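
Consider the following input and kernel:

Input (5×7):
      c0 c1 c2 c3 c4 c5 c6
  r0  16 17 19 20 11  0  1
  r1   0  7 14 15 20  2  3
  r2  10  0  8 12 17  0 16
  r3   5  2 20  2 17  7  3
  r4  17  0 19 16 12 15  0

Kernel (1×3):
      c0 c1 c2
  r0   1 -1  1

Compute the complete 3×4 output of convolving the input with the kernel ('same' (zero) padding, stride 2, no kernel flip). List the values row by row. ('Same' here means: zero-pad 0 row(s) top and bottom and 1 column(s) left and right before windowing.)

Output[0,0]: The receptive field on the zero-padded input at this output position is [0 16 17]. Elementwise product with the kernel and sum: 0·1 + 16·-1 + 17·1.
Output[0,1]: The receptive field on the zero-padded input at this output position is [17 19 20]. Elementwise product with the kernel and sum: 17·1 + 19·-1 + 20·1.

1 18 9 -1
-10 4 -5 -16
-17 -3 19 15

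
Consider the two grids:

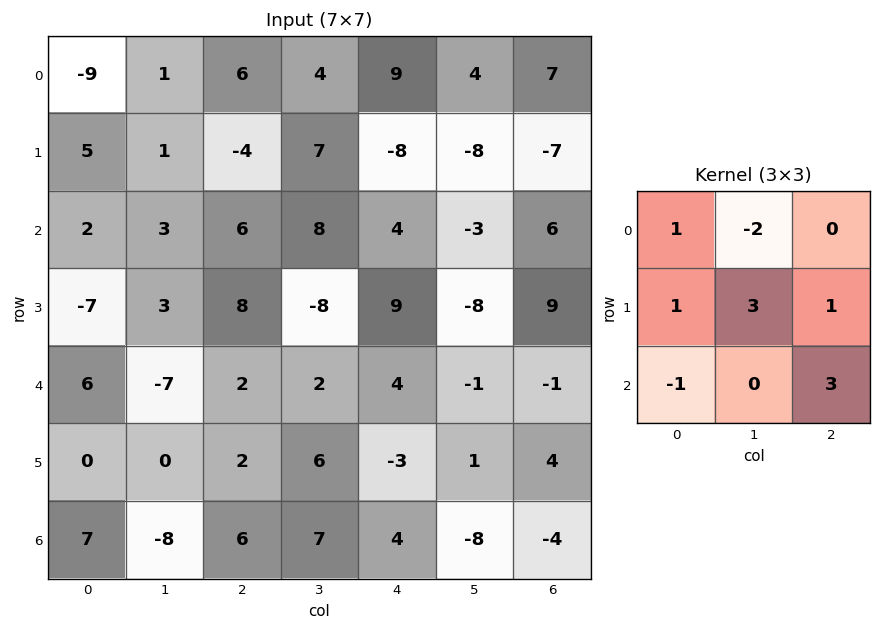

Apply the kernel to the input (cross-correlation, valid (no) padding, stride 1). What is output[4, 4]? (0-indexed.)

The receptive field on the input at this output position is [4 -1 -1 / -3 1 4 / 4 -8 -4]. Elementwise product with the kernel and sum: 4·1 + -1·-2 + -3·1 + 1·3 + 4·1 + 4·-1 + -4·3.

-6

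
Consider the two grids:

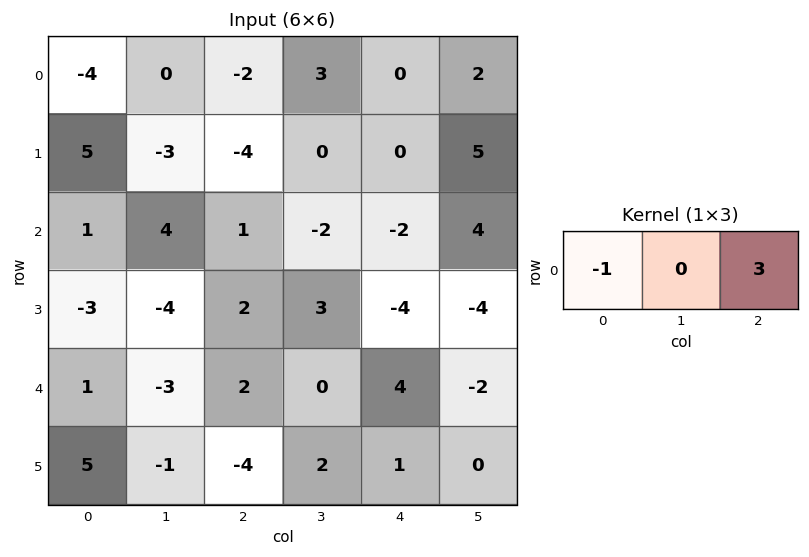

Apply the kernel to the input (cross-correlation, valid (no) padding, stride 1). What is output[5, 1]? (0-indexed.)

7

The receptive field on the input at this output position is [-1 -4 2]. Elementwise product with the kernel and sum: -1·-1 + 2·3.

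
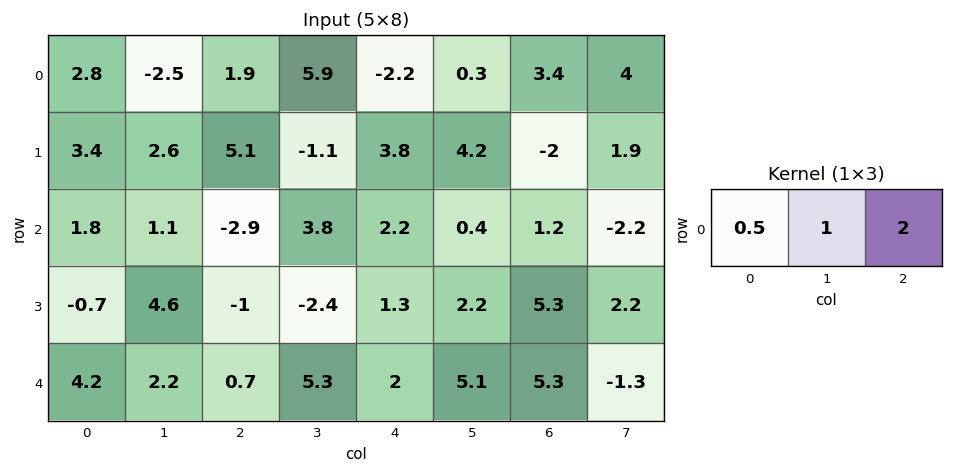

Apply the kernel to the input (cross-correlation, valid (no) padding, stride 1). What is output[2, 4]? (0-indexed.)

The receptive field on the input at this output position is [2.2 0.4 1.2]. Elementwise product with the kernel and sum: 2.2·0.5 + 0.4·1 + 1.2·2.

3.9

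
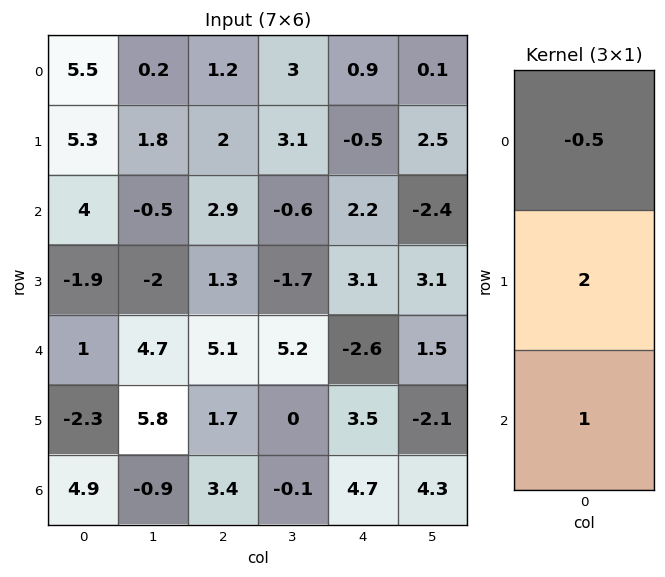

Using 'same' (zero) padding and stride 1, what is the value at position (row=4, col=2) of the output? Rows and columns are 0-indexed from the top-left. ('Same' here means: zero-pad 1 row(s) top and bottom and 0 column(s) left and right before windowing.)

11.25

The receptive field on the zero-padded input at this output position is [1.3 / 5.1 / 1.7]. Elementwise product with the kernel and sum: 1.3·-0.5 + 5.1·2 + 1.7·1.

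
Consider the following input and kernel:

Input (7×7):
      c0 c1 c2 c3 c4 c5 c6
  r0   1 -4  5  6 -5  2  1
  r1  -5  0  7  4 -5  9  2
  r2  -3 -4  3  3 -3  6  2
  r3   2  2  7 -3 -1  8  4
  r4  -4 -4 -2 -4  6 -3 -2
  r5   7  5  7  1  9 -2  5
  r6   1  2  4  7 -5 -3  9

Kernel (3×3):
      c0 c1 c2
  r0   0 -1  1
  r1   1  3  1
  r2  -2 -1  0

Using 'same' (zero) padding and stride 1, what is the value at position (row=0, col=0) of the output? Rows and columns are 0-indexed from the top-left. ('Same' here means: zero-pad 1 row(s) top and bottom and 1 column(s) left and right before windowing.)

4

The receptive field on the zero-padded input at this output position is [0 0 0 / 0 1 -4 / 0 -5 0]. Elementwise product with the kernel and sum: 0·-1 + 0·1 + 0·1 + 1·3 + -4·1 + 0·-2 + -5·-1.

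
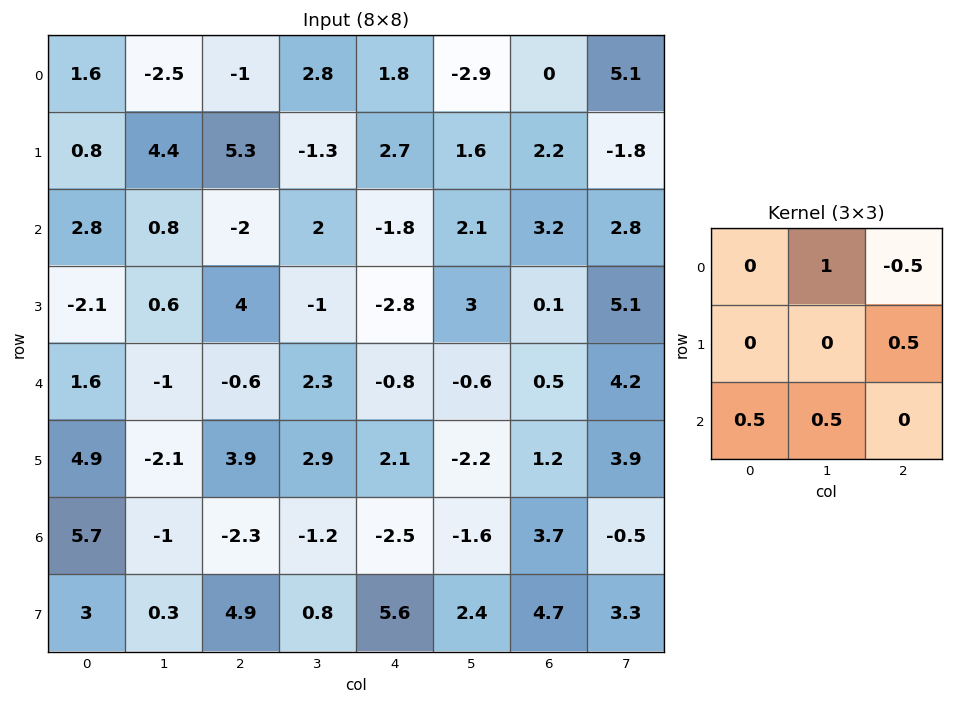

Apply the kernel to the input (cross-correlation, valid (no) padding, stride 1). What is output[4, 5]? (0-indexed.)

The receptive field on the input at this output position is [-0.6 0.5 4.2 / -2.2 1.2 3.9 / -1.6 3.7 -0.5]. Elementwise product with the kernel and sum: 0.5·1 + 4.2·-0.5 + 3.9·0.5 + -1.6·0.5 + 3.7·0.5.

1.4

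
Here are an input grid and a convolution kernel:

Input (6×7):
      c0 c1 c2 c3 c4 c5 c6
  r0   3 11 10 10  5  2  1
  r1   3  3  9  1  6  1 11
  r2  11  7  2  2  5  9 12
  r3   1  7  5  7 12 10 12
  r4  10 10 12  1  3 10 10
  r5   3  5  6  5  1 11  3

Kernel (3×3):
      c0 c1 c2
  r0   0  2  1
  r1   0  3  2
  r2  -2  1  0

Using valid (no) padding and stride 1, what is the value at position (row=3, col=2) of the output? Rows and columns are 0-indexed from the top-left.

28

The receptive field on the input at this output position is [5 7 12 / 12 1 3 / 6 5 1]. Elementwise product with the kernel and sum: 7·2 + 12·1 + 1·3 + 3·2 + 6·-2 + 5·1.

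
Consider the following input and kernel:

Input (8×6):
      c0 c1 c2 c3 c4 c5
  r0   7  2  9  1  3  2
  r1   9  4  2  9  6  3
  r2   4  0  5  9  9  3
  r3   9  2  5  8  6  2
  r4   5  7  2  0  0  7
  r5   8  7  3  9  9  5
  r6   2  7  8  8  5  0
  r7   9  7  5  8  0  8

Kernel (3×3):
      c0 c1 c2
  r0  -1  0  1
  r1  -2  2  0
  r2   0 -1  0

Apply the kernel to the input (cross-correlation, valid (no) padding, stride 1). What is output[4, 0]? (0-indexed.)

The receptive field on the input at this output position is [5 7 2 / 8 7 3 / 2 7 8]. Elementwise product with the kernel and sum: 5·-1 + 2·1 + 8·-2 + 7·2 + 7·-1.

-12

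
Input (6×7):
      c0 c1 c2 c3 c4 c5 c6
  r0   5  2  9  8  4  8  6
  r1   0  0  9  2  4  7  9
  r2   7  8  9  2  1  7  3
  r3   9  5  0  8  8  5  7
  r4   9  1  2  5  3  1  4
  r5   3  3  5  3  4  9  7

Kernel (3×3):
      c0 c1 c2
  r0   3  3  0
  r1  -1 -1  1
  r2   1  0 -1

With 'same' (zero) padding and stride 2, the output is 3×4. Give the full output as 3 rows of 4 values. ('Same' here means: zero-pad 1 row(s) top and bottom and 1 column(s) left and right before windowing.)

-3 -5 -9 -7
-4 9 25 43
16 17 35 40

Output[0,0]: The receptive field on the zero-padded input at this output position is [0 0 0 / 0 5 2 / 0 0 0]. Elementwise product with the kernel and sum: 0·3 + 0·3 + 0·-1 + 5·-1 + 2·1 + 0·1 + 0·-1.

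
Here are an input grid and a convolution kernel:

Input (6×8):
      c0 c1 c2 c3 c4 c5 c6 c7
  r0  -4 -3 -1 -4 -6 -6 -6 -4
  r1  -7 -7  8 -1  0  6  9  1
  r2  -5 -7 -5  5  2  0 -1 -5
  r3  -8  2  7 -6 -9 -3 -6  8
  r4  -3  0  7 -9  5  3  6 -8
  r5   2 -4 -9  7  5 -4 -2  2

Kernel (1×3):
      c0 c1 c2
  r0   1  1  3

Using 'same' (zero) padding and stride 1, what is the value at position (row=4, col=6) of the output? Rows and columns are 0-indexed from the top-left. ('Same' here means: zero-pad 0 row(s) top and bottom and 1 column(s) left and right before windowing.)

-15

The receptive field on the zero-padded input at this output position is [3 6 -8]. Elementwise product with the kernel and sum: 3·1 + 6·1 + -8·3.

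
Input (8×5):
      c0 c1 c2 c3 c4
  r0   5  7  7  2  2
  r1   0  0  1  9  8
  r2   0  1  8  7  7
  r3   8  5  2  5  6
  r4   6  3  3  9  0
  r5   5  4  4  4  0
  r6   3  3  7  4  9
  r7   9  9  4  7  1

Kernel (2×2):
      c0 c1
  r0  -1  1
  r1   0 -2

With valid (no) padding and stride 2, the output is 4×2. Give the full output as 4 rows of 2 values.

Output[0,0]: The receptive field on the input at this output position is [5 7 / 0 0]. Elementwise product with the kernel and sum: 5·-1 + 7·1 + 0·-2.
Output[0,1]: The receptive field on the input at this output position is [7 2 / 1 9]. Elementwise product with the kernel and sum: 7·-1 + 2·1 + 9·-2.

2 -23
-9 -11
-11 -2
-18 -17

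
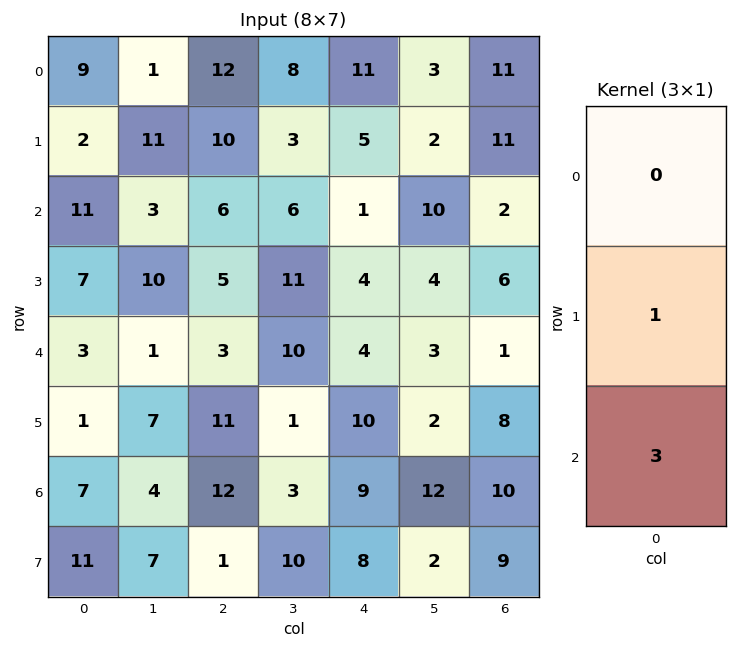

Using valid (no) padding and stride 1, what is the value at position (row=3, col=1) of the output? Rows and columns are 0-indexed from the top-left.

22

The receptive field on the input at this output position is [10 / 1 / 7]. Elementwise product with the kernel and sum: 1·1 + 7·3.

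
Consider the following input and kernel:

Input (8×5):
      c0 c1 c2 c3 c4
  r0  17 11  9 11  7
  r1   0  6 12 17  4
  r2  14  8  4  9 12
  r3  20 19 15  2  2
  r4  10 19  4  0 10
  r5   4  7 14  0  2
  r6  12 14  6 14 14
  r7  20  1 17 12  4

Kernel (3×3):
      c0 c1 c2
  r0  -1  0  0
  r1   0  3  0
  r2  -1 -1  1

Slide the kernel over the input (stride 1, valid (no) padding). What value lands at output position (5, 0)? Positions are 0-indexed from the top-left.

The receptive field on the input at this output position is [4 7 14 / 12 14 6 / 20 1 17]. Elementwise product with the kernel and sum: 4·-1 + 14·3 + 20·-1 + 1·-1 + 17·1.

34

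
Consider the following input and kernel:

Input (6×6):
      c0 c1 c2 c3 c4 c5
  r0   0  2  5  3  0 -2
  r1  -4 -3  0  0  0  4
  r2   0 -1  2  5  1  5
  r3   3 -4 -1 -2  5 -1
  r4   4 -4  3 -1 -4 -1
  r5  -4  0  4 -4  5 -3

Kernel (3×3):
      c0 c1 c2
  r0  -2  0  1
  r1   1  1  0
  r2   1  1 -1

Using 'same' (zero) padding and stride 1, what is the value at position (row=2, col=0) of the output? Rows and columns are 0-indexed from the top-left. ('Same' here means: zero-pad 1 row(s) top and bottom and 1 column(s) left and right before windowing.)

4

The receptive field on the zero-padded input at this output position is [0 -4 -3 / 0 0 -1 / 0 3 -4]. Elementwise product with the kernel and sum: 0·-2 + -3·1 + 0·1 + 0·1 + 0·1 + 3·1 + -4·-1.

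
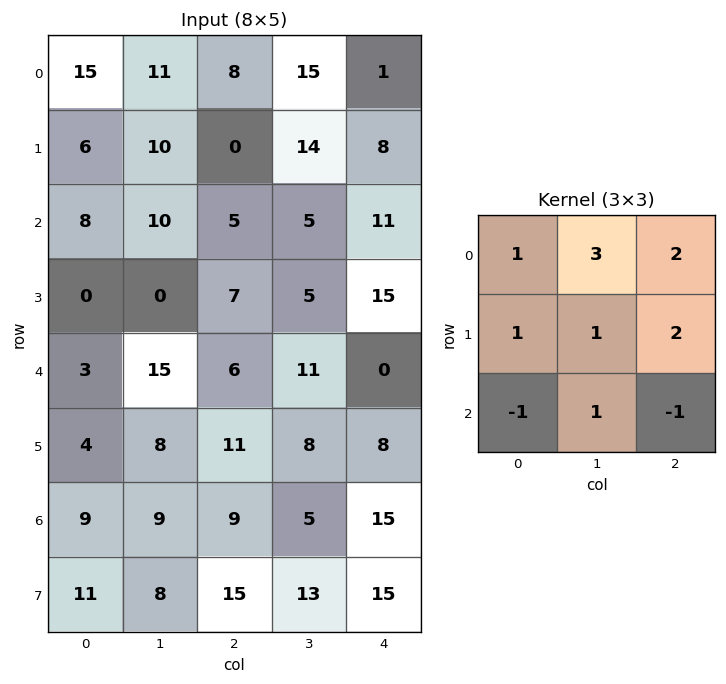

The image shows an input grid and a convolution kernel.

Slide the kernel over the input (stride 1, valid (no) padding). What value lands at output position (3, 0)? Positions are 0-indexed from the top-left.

The receptive field on the input at this output position is [0 0 7 / 3 15 6 / 4 8 11]. Elementwise product with the kernel and sum: 0·1 + 0·3 + 7·2 + 3·1 + 15·1 + 6·2 + 4·-1 + 8·1 + 11·-1.

37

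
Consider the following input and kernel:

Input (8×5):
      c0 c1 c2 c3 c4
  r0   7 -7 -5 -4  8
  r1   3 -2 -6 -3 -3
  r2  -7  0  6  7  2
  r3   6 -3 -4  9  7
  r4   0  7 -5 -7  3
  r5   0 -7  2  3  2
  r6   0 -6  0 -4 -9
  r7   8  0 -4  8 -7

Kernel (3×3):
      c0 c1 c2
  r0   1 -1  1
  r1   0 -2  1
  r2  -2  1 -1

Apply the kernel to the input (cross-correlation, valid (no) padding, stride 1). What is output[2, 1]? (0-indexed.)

The receptive field on the input at this output position is [0 6 7 / -3 -4 9 / 7 -5 -7]. Elementwise product with the kernel and sum: 0·1 + 6·-1 + 7·1 + -4·-2 + 9·1 + 7·-2 + -5·1 + -7·-1.

6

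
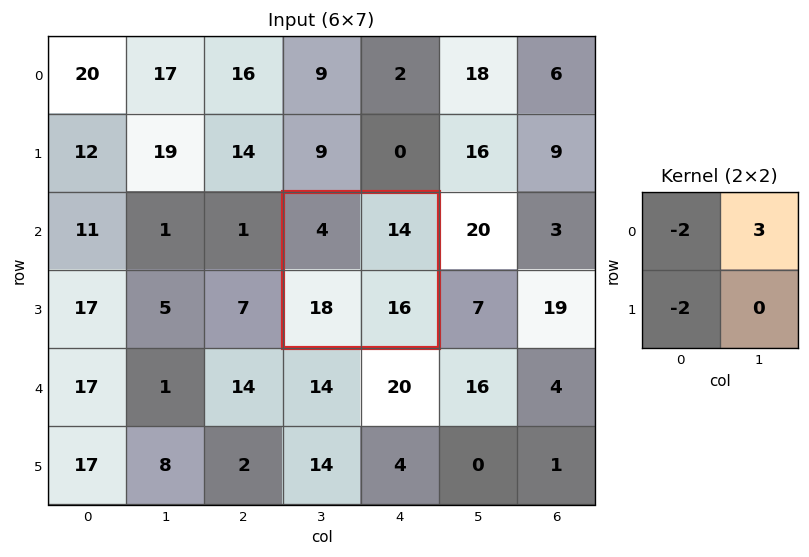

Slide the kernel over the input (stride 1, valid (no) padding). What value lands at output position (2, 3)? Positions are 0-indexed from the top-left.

The receptive field on the input at this output position is [4 14 / 18 16]. Elementwise product with the kernel and sum: 4·-2 + 14·3 + 18·-2.

-2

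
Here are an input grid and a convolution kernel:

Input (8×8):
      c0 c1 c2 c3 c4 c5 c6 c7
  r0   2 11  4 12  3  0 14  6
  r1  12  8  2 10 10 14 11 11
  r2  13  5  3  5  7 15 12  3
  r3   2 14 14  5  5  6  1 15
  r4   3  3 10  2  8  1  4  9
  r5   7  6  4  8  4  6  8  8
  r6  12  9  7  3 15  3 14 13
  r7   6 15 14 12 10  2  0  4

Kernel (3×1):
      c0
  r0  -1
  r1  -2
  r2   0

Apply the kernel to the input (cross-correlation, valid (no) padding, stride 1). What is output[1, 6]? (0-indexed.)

The receptive field on the input at this output position is [11 / 12 / 1]. Elementwise product with the kernel and sum: 11·-1 + 12·-2.

-35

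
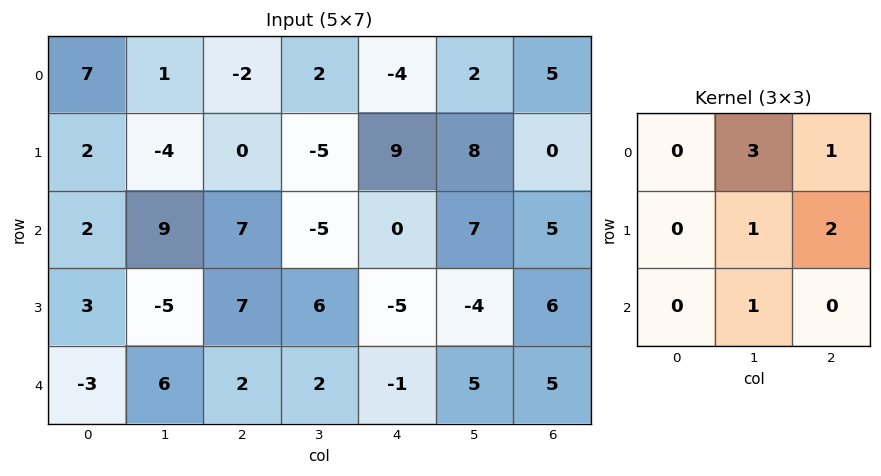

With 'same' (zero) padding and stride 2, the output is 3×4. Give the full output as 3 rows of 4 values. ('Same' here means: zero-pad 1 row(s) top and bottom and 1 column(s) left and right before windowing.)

Output[0,0]: The receptive field on the zero-padded input at this output position is [0 0 0 / 0 7 1 / 0 2 -4]. Elementwise product with the kernel and sum: 0·3 + 0·1 + 7·1 + 1·2 + 2·1.
Output[0,1]: The receptive field on the zero-padded input at this output position is [0 0 0 / 1 -2 2 / -4 0 -5]. Elementwise product with the kernel and sum: 0·3 + 0·1 + -2·1 + 2·2 + 0·1.

11 2 9 5
25 -1 44 11
13 33 -10 23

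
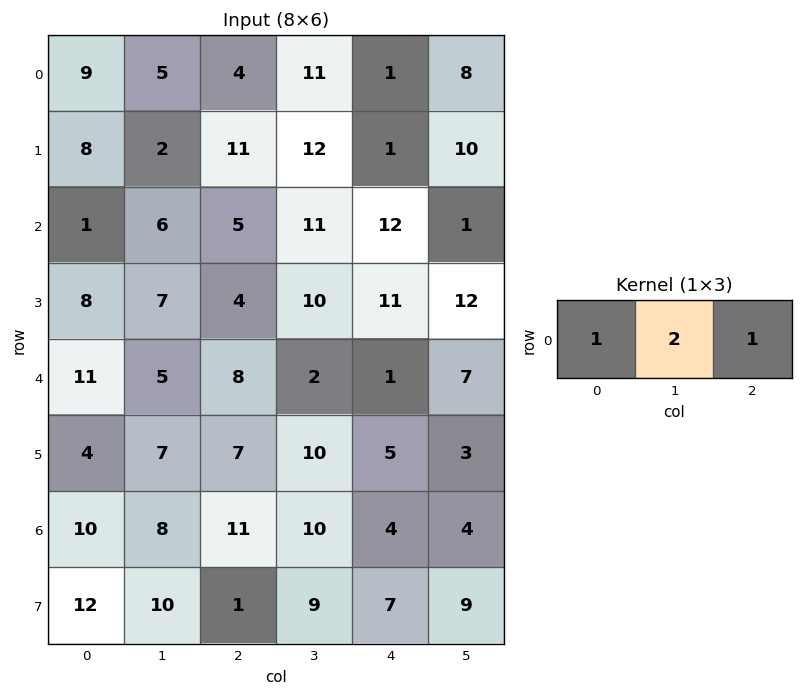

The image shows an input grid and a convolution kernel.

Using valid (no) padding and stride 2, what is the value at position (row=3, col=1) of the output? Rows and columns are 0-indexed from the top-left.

The receptive field on the input at this output position is [11 10 4]. Elementwise product with the kernel and sum: 11·1 + 10·2 + 4·1.

35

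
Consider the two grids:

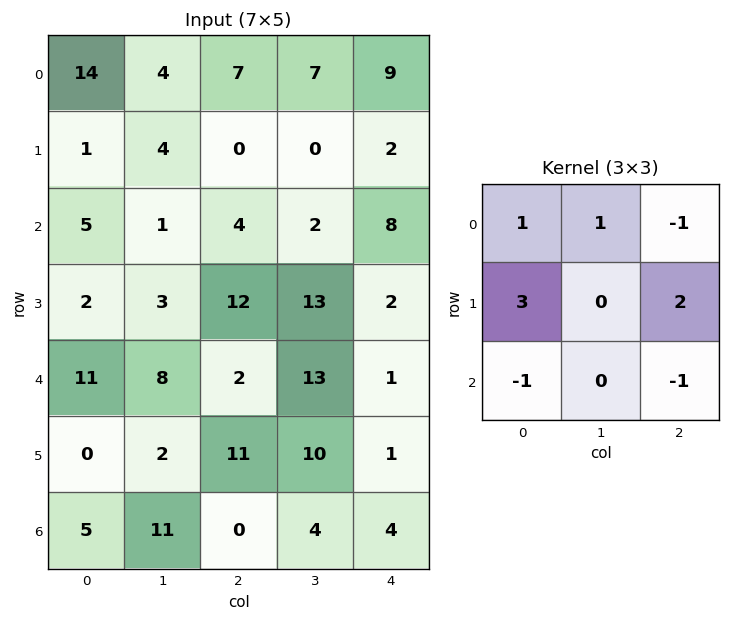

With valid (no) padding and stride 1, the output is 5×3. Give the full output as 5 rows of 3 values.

Output[0,0]: The receptive field on the input at this output position is [14 4 7 / 1 4 0 / 5 1 4]. Elementwise product with the kernel and sum: 14·1 + 4·1 + 7·-1 + 1·3 + 0·2 + 5·-1 + 4·-1.

5 13 -3
14 -5 12
19 17 35
19 40 19
34 8 45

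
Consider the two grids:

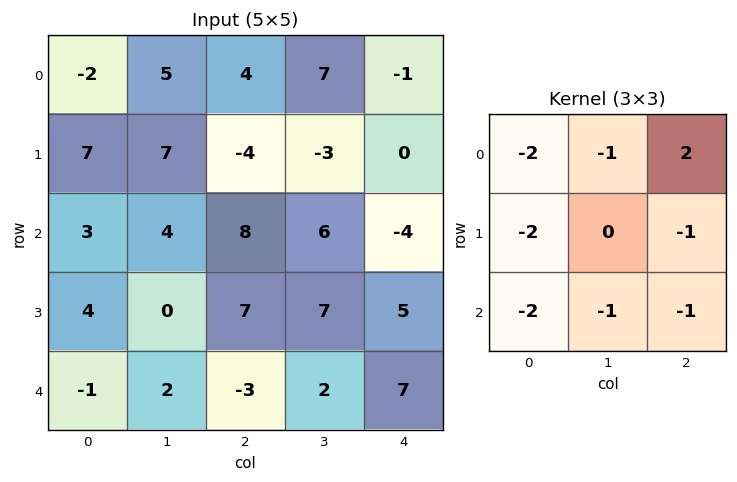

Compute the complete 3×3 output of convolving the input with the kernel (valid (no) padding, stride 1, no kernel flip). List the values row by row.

-21 -33 -27
-58 -44 -27
-6 -14 -52

Output[0,0]: The receptive field on the input at this output position is [-2 5 4 / 7 7 -4 / 3 4 8]. Elementwise product with the kernel and sum: -2·-2 + 5·-1 + 4·2 + 7·-2 + -4·-1 + 3·-2 + 4·-1 + 8·-1.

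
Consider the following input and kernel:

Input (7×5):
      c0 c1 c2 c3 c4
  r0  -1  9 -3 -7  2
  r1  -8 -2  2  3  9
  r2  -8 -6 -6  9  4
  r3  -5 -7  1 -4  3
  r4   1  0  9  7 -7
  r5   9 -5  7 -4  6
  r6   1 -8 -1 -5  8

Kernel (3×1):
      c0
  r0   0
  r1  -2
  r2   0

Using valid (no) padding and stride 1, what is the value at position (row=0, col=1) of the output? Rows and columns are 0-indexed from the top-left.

The receptive field on the input at this output position is [9 / -2 / -6]. Elementwise product with the kernel and sum: -2·-2.

4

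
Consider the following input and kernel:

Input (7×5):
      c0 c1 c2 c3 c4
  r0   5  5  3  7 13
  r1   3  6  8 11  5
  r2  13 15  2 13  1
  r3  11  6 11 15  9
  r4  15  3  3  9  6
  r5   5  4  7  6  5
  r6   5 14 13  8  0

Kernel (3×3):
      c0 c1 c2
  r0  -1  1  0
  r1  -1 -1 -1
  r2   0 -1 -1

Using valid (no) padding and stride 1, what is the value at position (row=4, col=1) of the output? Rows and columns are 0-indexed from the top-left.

The receptive field on the input at this output position is [3 3 9 / 4 7 6 / 14 13 8]. Elementwise product with the kernel and sum: 3·-1 + 3·1 + 4·-1 + 7·-1 + 6·-1 + 13·-1 + 8·-1.

-38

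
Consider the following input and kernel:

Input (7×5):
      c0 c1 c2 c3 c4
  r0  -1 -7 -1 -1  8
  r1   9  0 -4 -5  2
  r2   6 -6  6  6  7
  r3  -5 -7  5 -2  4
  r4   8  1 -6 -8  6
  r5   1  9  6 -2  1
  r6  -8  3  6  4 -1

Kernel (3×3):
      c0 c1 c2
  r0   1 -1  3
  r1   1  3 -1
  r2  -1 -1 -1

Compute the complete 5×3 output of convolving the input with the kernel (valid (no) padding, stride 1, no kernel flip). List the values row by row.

10 -22 -16
-14 -1 17
-4 29 24
18 -40 -22
10 -1 10

Output[0,0]: The receptive field on the input at this output position is [-1 -7 -1 / 9 0 -4 / 6 -6 6]. Elementwise product with the kernel and sum: -1·1 + -7·-1 + -1·3 + 9·1 + 0·3 + -4·-1 + 6·-1 + -6·-1 + 6·-1.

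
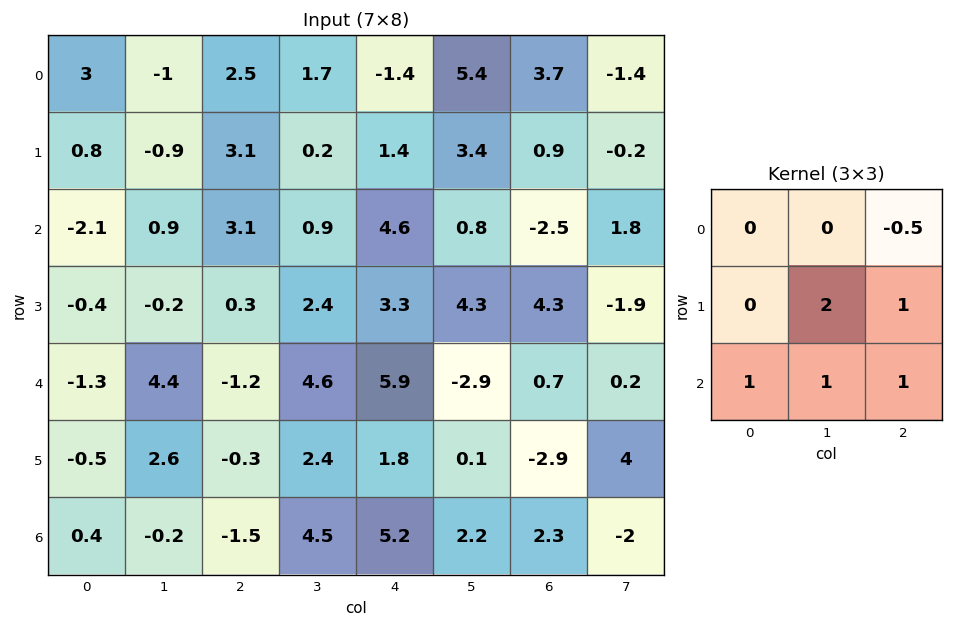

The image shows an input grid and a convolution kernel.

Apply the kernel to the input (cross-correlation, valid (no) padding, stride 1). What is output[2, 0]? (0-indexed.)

0.25

The receptive field on the input at this output position is [-2.1 0.9 3.1 / -0.4 -0.2 0.3 / -1.3 4.4 -1.2]. Elementwise product with the kernel and sum: 3.1·-0.5 + -0.2·2 + 0.3·1 + -1.3·1 + 4.4·1 + -1.2·1.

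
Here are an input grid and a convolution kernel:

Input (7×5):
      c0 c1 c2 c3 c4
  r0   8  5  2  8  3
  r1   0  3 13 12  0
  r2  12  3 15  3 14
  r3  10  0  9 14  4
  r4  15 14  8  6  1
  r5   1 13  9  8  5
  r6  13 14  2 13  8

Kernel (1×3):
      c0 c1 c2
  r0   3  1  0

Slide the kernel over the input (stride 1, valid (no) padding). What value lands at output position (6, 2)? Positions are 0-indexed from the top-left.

19

The receptive field on the input at this output position is [2 13 8]. Elementwise product with the kernel and sum: 2·3 + 13·1.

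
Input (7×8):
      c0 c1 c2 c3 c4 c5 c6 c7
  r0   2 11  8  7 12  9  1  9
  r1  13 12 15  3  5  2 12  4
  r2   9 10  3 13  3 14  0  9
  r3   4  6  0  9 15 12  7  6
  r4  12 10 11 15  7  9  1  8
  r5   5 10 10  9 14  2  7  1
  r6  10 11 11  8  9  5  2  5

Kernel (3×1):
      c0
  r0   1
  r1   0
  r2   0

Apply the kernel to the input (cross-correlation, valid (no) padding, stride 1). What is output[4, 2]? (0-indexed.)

The receptive field on the input at this output position is [11 / 10 / 11]. Elementwise product with the kernel and sum: 11·1.

11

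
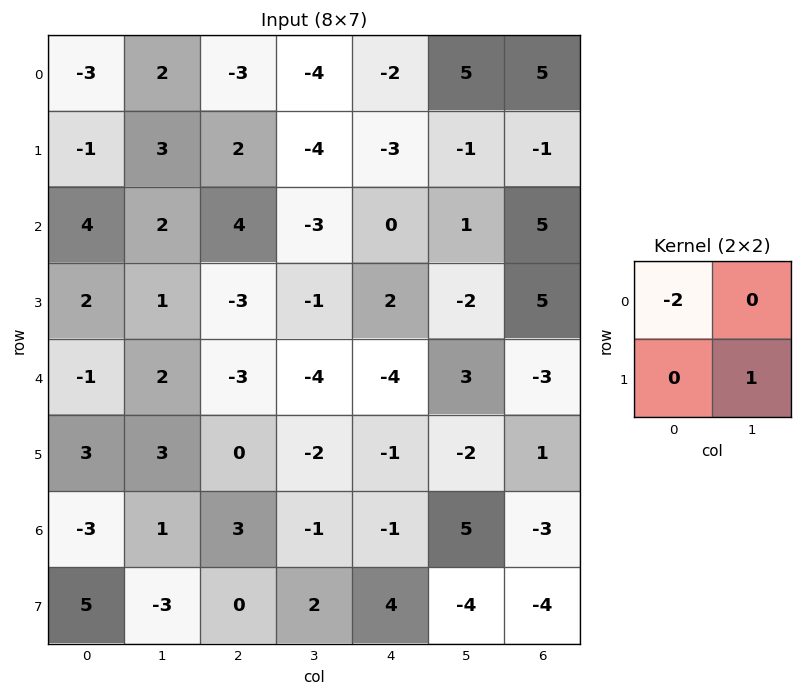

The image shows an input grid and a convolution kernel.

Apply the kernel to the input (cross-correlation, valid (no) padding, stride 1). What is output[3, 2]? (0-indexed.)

2

The receptive field on the input at this output position is [-3 -1 / -3 -4]. Elementwise product with the kernel and sum: -3·-2 + -4·1.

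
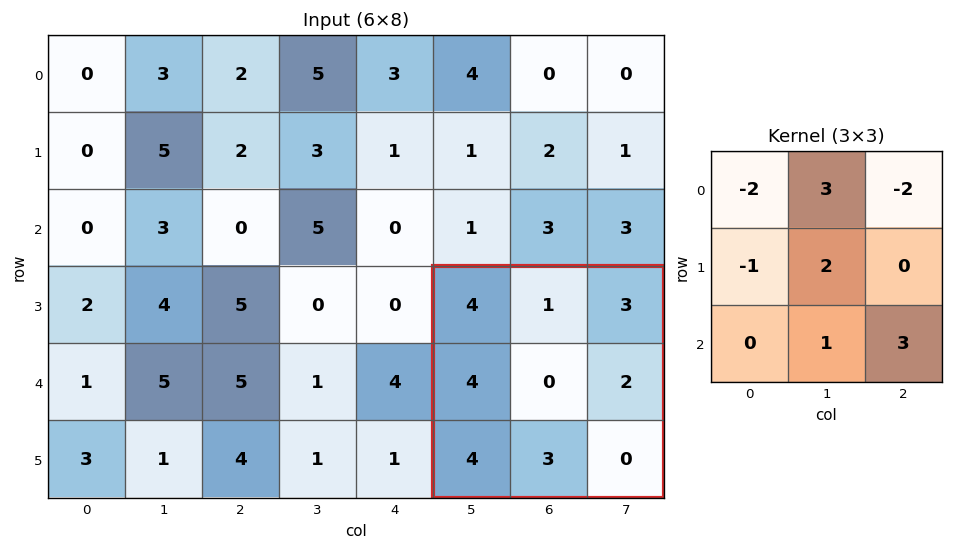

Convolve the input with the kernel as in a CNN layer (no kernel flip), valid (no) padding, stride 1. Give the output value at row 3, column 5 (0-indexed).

The receptive field on the input at this output position is [4 1 3 / 4 0 2 / 4 3 0]. Elementwise product with the kernel and sum: 4·-2 + 1·3 + 3·-2 + 4·-1 + 0·2 + 3·1 + 0·3.

-12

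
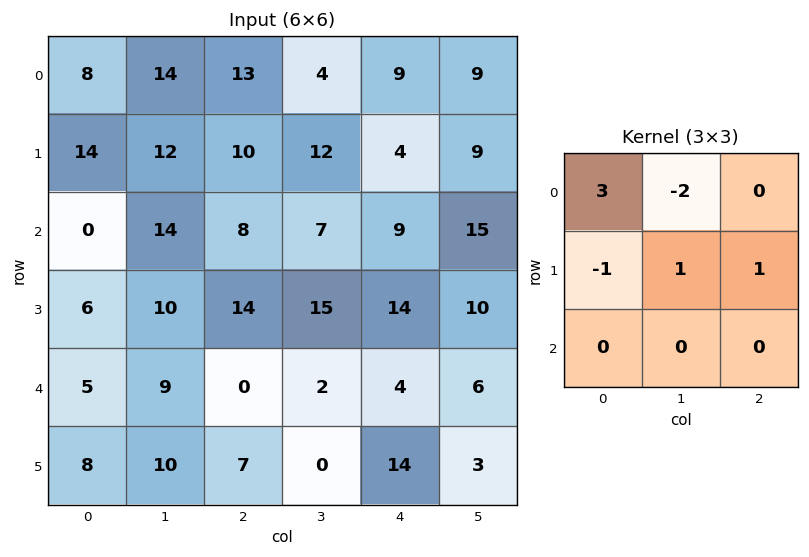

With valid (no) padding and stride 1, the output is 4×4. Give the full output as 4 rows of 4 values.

Output[0,0]: The receptive field on the input at this output position is [8 14 13 / 14 12 10 / 0 14 8]. Elementwise product with the kernel and sum: 8·3 + 14·-2 + 14·-1 + 12·1 + 10·1.
Output[0,1]: The receptive field on the input at this output position is [14 13 4 / 12 10 12 / 14 8 7]. Elementwise product with the kernel and sum: 14·3 + 13·-2 + 12·-1 + 10·1 + 12·1.

4 26 37 -5
40 17 14 45
-10 45 25 12
2 -5 18 25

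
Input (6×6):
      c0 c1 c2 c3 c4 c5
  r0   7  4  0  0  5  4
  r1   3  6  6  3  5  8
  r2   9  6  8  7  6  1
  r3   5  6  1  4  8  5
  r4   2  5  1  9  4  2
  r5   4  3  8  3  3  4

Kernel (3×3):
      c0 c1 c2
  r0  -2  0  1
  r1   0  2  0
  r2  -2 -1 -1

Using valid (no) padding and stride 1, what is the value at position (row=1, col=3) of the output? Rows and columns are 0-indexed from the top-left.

-7

The receptive field on the input at this output position is [3 5 8 / 7 6 1 / 4 8 5]. Elementwise product with the kernel and sum: 3·-2 + 8·1 + 6·2 + 4·-2 + 8·-1 + 5·-1.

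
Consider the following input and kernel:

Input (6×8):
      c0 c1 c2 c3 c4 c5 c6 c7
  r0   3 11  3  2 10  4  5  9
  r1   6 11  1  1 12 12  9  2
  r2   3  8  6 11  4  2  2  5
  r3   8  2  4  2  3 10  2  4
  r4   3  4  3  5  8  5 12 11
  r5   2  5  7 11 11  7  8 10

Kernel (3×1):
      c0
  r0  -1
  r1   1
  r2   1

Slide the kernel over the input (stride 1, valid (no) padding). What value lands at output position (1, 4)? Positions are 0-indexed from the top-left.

-5

The receptive field on the input at this output position is [12 / 4 / 3]. Elementwise product with the kernel and sum: 12·-1 + 4·1 + 3·1.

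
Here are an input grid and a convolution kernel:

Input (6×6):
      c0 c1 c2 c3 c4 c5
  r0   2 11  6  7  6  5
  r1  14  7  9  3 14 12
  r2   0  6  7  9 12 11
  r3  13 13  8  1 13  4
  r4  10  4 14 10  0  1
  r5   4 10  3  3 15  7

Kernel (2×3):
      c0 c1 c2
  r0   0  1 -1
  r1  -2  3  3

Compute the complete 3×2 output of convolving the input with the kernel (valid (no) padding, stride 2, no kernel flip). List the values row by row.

Output[0,0]: The receptive field on the input at this output position is [2 11 6 / 14 7 9]. Elementwise product with the kernel and sum: 11·1 + 6·-1 + 14·-2 + 7·3 + 9·3.
Output[0,1]: The receptive field on the input at this output position is [6 7 6 / 9 3 14]. Elementwise product with the kernel and sum: 7·1 + 6·-1 + 9·-2 + 3·3 + 14·3.

25 34
36 23
21 58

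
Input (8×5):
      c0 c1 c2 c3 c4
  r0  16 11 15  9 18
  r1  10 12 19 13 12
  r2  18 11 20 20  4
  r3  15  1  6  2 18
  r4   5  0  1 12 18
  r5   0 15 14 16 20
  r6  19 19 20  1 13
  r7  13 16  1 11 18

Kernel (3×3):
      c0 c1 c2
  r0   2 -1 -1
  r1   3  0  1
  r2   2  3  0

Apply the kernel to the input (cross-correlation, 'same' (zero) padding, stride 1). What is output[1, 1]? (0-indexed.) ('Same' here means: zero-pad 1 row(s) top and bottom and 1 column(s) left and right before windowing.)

124

The receptive field on the zero-padded input at this output position is [16 11 15 / 10 12 19 / 18 11 20]. Elementwise product with the kernel and sum: 16·2 + 11·-1 + 15·-1 + 10·3 + 19·1 + 18·2 + 11·3.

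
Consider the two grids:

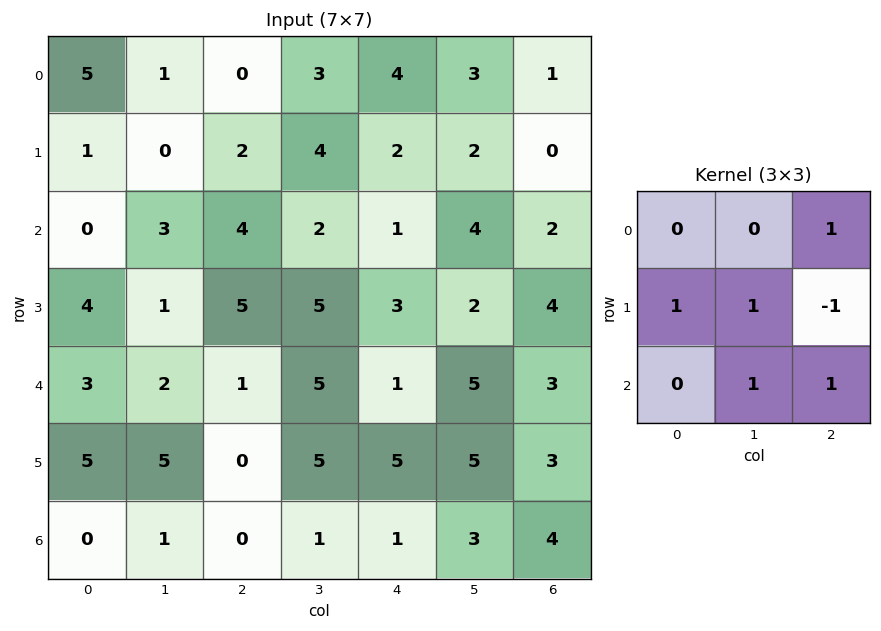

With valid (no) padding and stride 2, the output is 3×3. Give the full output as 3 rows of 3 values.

Output[0,0]: The receptive field on the input at this output position is [5 1 0 / 1 0 2 / 0 3 4]. Elementwise product with the kernel and sum: 0·1 + 1·1 + 0·1 + 2·-1 + 3·1 + 4·1.

6 11 11
7 14 11
12 3 17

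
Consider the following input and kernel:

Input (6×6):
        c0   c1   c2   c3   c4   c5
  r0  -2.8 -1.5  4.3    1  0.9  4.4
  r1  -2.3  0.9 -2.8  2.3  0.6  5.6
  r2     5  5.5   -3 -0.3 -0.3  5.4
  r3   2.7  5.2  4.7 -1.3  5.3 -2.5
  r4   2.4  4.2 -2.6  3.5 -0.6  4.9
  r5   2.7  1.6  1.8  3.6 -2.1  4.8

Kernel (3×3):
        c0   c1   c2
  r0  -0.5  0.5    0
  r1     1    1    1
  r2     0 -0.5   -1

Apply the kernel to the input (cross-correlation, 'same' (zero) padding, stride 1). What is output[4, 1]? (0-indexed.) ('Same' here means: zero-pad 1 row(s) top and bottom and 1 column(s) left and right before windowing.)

The receptive field on the zero-padded input at this output position is [2.7 5.2 4.7 / 2.4 4.2 -2.6 / 2.7 1.6 1.8]. Elementwise product with the kernel and sum: 2.7·-0.5 + 5.2·0.5 + 2.4·1 + 4.2·1 + -2.6·1 + 1.6·-0.5 + 1.8·-1.

2.65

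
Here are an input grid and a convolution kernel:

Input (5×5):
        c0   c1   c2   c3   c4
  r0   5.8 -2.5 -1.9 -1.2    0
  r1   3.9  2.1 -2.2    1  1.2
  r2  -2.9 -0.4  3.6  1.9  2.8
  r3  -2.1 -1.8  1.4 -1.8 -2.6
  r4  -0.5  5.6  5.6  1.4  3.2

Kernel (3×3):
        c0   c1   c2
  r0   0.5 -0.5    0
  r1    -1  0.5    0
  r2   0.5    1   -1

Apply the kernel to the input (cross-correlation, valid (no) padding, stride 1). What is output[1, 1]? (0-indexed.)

The receptive field on the input at this output position is [2.1 -2.2 1 / -0.4 3.6 1.9 / -1.8 1.4 -1.8]. Elementwise product with the kernel and sum: 2.1·0.5 + -2.2·-0.5 + -0.4·-1 + 3.6·0.5 + -1.8·0.5 + 1.4·1 + -1.8·-1.

6.65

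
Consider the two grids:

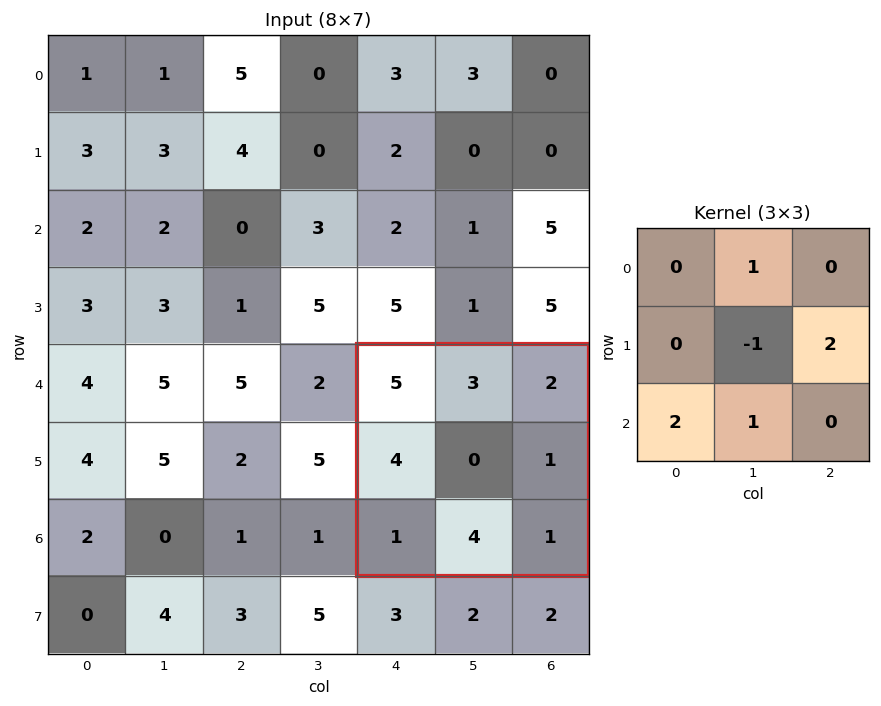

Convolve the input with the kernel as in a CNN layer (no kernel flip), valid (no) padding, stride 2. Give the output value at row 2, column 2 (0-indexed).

The receptive field on the input at this output position is [5 3 2 / 4 0 1 / 1 4 1]. Elementwise product with the kernel and sum: 3·1 + 0·-1 + 1·2 + 1·2 + 4·1.

11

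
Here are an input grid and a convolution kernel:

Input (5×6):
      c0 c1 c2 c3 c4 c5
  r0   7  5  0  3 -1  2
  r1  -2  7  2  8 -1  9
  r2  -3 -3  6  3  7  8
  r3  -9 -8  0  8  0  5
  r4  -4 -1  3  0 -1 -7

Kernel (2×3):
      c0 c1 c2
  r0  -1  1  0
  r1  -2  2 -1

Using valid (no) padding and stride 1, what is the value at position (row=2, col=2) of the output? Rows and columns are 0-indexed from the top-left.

13

The receptive field on the input at this output position is [6 3 7 / 0 8 0]. Elementwise product with the kernel and sum: 6·-1 + 3·1 + 0·-2 + 8·2 + 0·-1.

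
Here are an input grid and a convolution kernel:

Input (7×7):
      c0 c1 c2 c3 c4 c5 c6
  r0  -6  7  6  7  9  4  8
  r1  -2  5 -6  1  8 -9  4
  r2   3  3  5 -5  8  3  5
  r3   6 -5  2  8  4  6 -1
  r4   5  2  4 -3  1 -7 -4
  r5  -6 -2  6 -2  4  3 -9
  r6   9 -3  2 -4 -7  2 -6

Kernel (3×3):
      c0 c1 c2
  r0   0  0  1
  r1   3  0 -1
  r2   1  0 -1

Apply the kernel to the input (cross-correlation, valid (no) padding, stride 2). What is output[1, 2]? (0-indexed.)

The receptive field on the input at this output position is [8 3 5 / 4 6 -1 / 1 -7 -4]. Elementwise product with the kernel and sum: 5·1 + 4·3 + -1·-1 + 1·1 + -4·-1.

23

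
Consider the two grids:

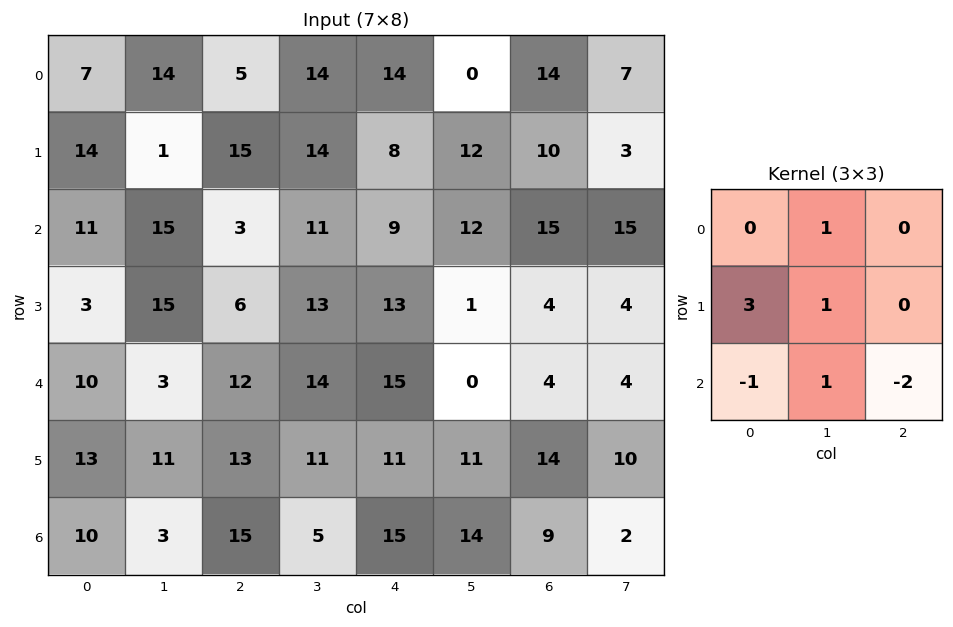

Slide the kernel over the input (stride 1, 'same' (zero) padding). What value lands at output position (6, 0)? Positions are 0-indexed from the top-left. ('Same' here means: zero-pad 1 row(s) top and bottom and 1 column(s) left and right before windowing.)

The receptive field on the zero-padded input at this output position is [0 13 11 / 0 10 3 / 0 0 0]. Elementwise product with the kernel and sum: 13·1 + 0·3 + 10·1 + 0·-1 + 0·1 + 0·-2.

23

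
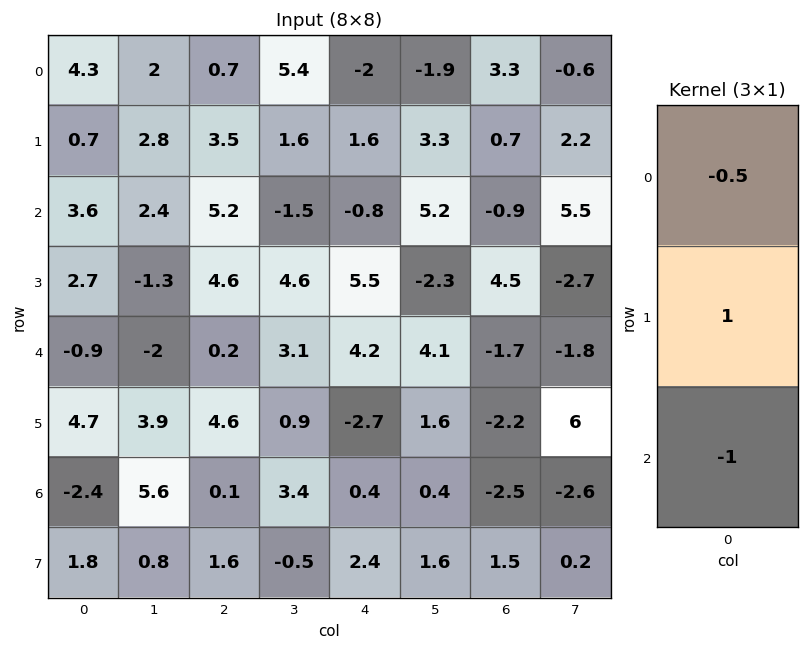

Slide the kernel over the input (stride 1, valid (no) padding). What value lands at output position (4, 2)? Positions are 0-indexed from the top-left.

4.4

The receptive field on the input at this output position is [0.2 / 4.6 / 0.1]. Elementwise product with the kernel and sum: 0.2·-0.5 + 4.6·1 + 0.1·-1.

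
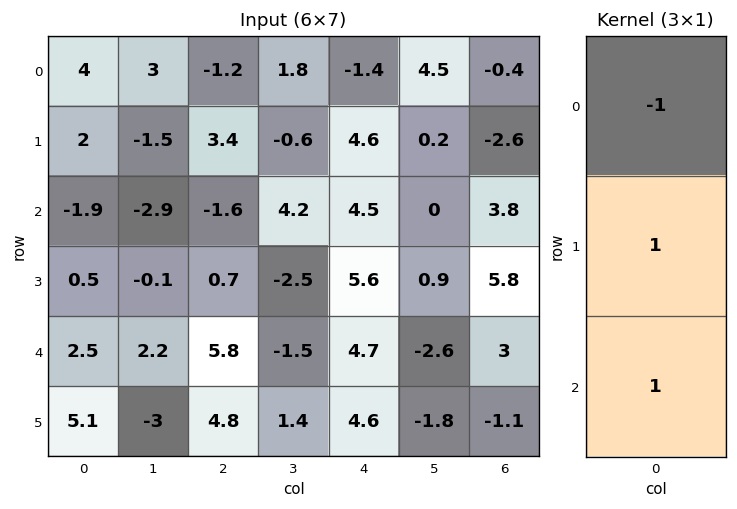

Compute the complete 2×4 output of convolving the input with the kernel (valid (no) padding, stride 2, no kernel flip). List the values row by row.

Output[0,0]: The receptive field on the input at this output position is [4 / 2 / -1.9]. Elementwise product with the kernel and sum: 4·-1 + 2·1 + -1.9·1.
Output[0,1]: The receptive field on the input at this output position is [-1.2 / 3.4 / -1.6]. Elementwise product with the kernel and sum: -1.2·-1 + 3.4·1 + -1.6·1.

-3.9 3 10.5 1.6
4.9 8.1 5.8 5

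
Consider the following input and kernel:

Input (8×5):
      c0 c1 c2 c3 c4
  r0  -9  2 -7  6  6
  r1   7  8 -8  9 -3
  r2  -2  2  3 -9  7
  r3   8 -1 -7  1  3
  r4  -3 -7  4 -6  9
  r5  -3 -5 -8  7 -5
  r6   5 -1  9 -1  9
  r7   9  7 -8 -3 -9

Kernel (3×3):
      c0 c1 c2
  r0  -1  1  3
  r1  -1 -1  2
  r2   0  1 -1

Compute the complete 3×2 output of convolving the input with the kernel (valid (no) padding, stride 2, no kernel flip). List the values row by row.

Output[0,0]: The receptive field on the input at this output position is [-9 2 -7 / 7 8 -8 / -2 2 3]. Elementwise product with the kernel and sum: -9·-1 + 2·1 + -7·3 + 7·-1 + 8·-1 + -8·2 + 2·1 + 3·-1.
Output[0,1]: The receptive field on the input at this output position is [-7 6 6 / -8 9 -3 / 3 -9 7]. Elementwise product with the kernel and sum: -7·-1 + 6·1 + 6·3 + -8·-1 + 9·-1 + -3·2 + -9·1 + 7·-1.

-42 8
-19 6
-10 -2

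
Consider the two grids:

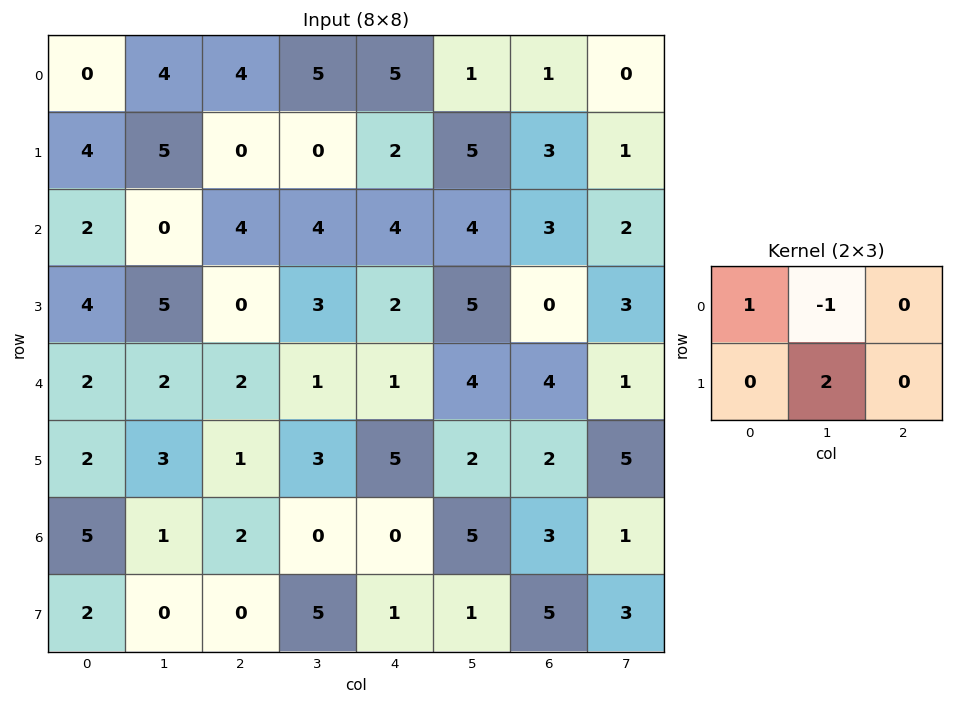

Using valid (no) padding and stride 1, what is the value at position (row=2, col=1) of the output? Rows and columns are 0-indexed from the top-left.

-4

The receptive field on the input at this output position is [0 4 4 / 5 0 3]. Elementwise product with the kernel and sum: 0·1 + 4·-1 + 0·2.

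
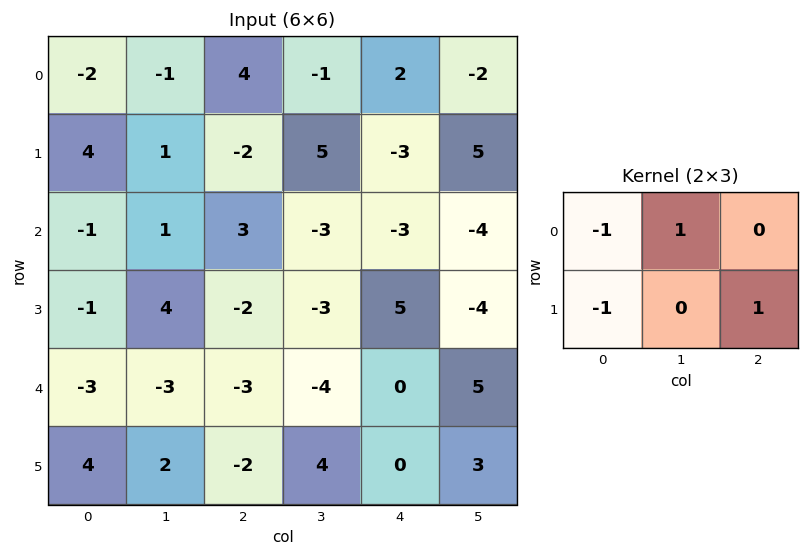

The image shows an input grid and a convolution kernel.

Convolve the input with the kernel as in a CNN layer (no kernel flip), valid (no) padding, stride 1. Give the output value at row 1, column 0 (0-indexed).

The receptive field on the input at this output position is [4 1 -2 / -1 1 3]. Elementwise product with the kernel and sum: 4·-1 + 1·1 + -1·-1 + 3·1.

1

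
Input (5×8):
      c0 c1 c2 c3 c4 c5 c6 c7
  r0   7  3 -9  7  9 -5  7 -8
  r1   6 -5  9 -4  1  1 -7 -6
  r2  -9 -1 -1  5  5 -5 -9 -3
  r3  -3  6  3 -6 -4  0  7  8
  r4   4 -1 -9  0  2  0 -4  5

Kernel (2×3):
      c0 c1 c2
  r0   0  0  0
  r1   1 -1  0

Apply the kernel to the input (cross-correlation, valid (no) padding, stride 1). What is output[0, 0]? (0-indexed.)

The receptive field on the input at this output position is [7 3 -9 / 6 -5 9]. Elementwise product with the kernel and sum: 6·1 + -5·-1.

11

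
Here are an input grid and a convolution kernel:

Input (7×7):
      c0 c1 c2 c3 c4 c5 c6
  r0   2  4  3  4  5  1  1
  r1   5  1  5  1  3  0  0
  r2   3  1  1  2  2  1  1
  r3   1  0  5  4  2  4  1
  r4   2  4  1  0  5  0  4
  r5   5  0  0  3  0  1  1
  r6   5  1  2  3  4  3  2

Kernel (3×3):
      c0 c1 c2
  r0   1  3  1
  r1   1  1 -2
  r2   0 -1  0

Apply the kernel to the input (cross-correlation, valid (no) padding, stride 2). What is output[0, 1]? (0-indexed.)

The receptive field on the input at this output position is [3 4 5 / 5 1 3 / 1 2 2]. Elementwise product with the kernel and sum: 3·1 + 4·3 + 5·1 + 5·1 + 1·1 + 3·-2 + 2·-1.

18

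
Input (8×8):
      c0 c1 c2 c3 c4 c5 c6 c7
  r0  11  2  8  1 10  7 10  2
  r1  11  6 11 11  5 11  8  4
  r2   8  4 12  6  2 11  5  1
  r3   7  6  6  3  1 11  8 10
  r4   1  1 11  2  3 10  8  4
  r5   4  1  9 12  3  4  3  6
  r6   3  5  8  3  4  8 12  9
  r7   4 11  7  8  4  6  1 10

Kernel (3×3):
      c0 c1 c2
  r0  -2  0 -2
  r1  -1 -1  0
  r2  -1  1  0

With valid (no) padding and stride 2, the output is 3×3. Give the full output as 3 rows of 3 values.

-59 -64 -47
-53 -46 -19
-27 -54 -25

Output[0,0]: The receptive field on the input at this output position is [11 2 8 / 11 6 11 / 8 4 12]. Elementwise product with the kernel and sum: 11·-2 + 8·-2 + 11·-1 + 6·-1 + 8·-1 + 4·1.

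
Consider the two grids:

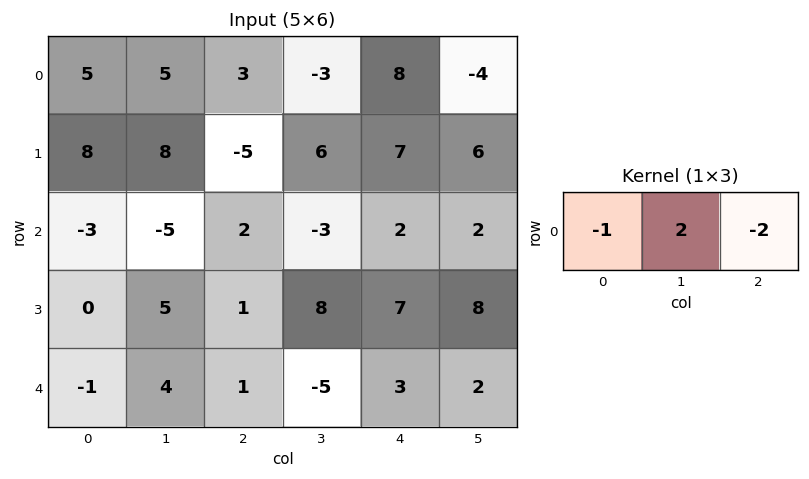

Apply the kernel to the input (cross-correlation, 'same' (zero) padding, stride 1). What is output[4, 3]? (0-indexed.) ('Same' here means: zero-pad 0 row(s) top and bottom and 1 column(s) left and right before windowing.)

The receptive field on the zero-padded input at this output position is [1 -5 3]. Elementwise product with the kernel and sum: 1·-1 + -5·2 + 3·-2.

-17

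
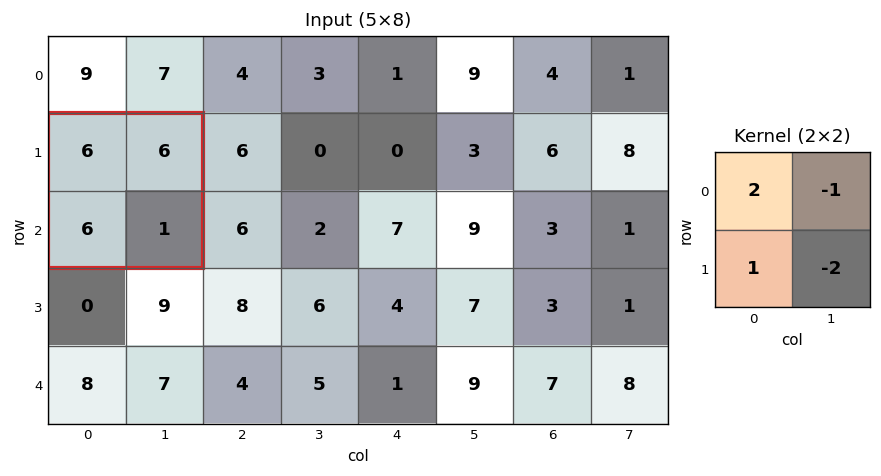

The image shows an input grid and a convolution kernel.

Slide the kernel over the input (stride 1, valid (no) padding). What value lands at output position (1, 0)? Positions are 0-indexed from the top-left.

The receptive field on the input at this output position is [6 6 / 6 1]. Elementwise product with the kernel and sum: 6·2 + 6·-1 + 6·1 + 1·-2.

10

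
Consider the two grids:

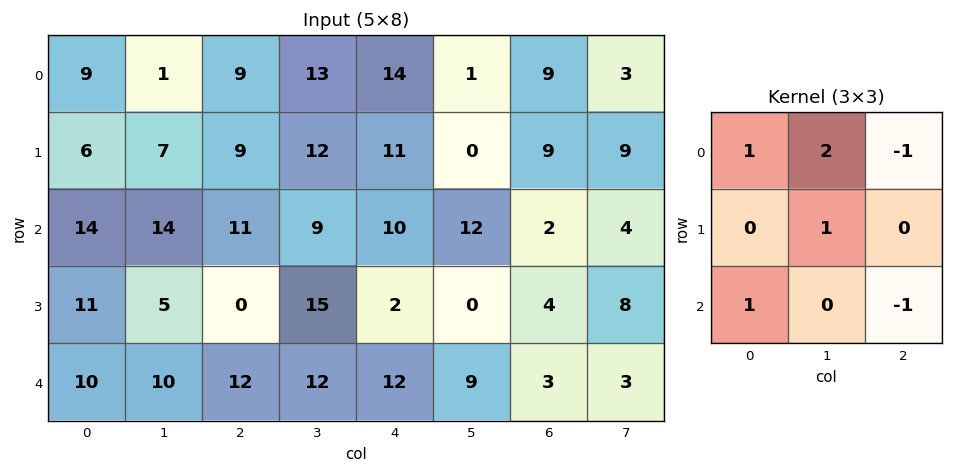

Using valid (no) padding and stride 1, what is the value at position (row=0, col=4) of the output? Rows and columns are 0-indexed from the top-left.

15

The receptive field on the input at this output position is [14 1 9 / 11 0 9 / 10 12 2]. Elementwise product with the kernel and sum: 14·1 + 1·2 + 9·-1 + 0·1 + 10·1 + 2·-1.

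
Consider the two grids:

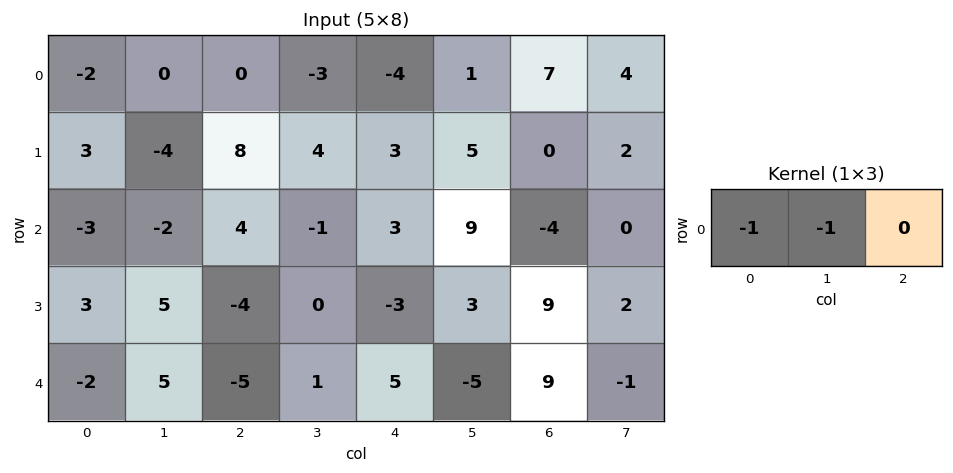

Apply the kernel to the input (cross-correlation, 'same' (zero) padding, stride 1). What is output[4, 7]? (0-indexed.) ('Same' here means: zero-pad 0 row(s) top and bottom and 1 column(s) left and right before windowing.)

-8

The receptive field on the zero-padded input at this output position is [9 -1 0]. Elementwise product with the kernel and sum: 9·-1 + -1·-1.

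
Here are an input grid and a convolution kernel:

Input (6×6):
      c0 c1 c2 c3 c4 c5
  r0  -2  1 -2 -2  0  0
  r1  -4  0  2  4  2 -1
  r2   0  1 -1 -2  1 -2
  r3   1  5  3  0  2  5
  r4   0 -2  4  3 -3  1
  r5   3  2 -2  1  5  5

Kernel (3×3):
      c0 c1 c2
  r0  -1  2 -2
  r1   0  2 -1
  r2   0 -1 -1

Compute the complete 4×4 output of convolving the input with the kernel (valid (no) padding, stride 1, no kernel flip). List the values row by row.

6 2 5 8
-5 -7 -5 -1
9 0 -7 9
-5 7 -4 -23

Output[0,0]: The receptive field on the input at this output position is [-2 1 -2 / -4 0 2 / 0 1 -1]. Elementwise product with the kernel and sum: -2·-1 + 1·2 + -2·-2 + 0·2 + 2·-1 + 1·-1 + -1·-1.
Output[0,1]: The receptive field on the input at this output position is [1 -2 -2 / 0 2 4 / 1 -1 -2]. Elementwise product with the kernel and sum: 1·-1 + -2·2 + -2·-2 + 2·2 + 4·-1 + -1·-1 + -2·-1.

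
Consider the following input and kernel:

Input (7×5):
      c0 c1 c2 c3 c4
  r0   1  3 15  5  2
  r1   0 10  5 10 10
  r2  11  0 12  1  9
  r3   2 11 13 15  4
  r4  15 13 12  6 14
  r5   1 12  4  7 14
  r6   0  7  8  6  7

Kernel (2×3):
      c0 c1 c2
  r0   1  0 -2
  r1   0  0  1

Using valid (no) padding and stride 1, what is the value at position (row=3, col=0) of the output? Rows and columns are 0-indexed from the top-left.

The receptive field on the input at this output position is [2 11 13 / 15 13 12]. Elementwise product with the kernel and sum: 2·1 + 13·-2 + 12·1.

-12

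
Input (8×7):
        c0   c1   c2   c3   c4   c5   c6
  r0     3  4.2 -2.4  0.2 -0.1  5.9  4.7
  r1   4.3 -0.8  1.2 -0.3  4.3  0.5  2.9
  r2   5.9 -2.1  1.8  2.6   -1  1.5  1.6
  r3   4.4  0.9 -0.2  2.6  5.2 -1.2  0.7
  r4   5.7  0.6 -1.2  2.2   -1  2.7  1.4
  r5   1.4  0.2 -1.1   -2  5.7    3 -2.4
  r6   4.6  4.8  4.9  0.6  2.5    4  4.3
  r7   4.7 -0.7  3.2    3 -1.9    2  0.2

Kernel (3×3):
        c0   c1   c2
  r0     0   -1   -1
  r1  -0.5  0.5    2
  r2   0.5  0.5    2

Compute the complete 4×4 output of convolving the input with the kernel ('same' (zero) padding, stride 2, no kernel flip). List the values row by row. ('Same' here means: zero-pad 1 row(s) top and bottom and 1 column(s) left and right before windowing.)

10.45 -3.3 14.65 1.1
-0.75 11.8 -2.1 -3.1
-0.15 -3.35 7.65 -1.05
11.25 11.6 4.8 3.65

Output[0,0]: The receptive field on the zero-padded input at this output position is [0 0 0 / 0 3 4.2 / 0 4.3 -0.8]. Elementwise product with the kernel and sum: 0·-1 + 0·-1 + 0·-0.5 + 3·0.5 + 4.2·2 + 0·0.5 + 4.3·0.5 + -0.8·2.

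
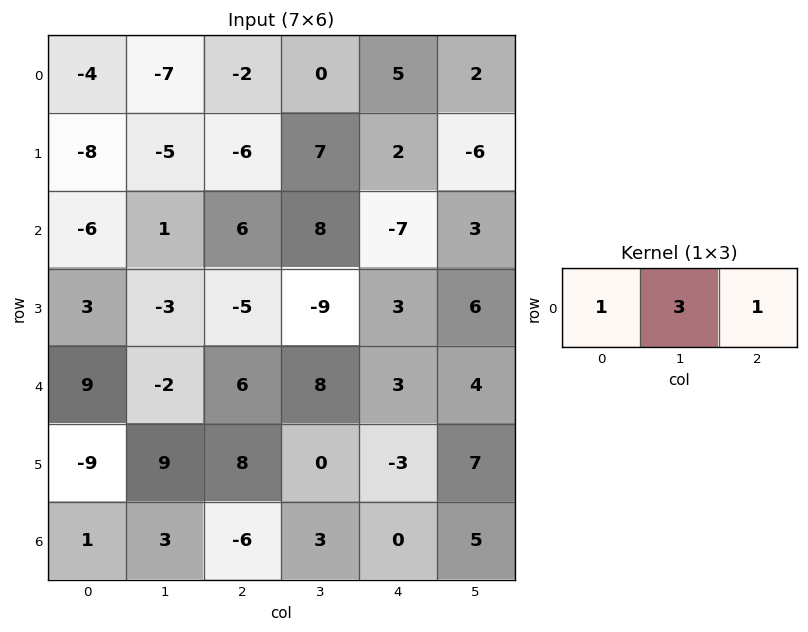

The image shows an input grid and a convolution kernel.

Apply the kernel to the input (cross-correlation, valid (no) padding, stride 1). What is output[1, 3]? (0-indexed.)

The receptive field on the input at this output position is [7 2 -6]. Elementwise product with the kernel and sum: 7·1 + 2·3 + -6·1.

7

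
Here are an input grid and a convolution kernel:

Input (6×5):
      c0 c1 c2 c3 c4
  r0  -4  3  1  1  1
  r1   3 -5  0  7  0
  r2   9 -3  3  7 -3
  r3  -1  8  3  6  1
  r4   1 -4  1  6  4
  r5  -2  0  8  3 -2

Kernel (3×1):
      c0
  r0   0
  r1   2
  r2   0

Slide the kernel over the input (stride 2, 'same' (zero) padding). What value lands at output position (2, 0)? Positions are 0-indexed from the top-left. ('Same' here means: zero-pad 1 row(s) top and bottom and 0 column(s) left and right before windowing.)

The receptive field on the zero-padded input at this output position is [-1 / 1 / -2]. Elementwise product with the kernel and sum: 1·2.

2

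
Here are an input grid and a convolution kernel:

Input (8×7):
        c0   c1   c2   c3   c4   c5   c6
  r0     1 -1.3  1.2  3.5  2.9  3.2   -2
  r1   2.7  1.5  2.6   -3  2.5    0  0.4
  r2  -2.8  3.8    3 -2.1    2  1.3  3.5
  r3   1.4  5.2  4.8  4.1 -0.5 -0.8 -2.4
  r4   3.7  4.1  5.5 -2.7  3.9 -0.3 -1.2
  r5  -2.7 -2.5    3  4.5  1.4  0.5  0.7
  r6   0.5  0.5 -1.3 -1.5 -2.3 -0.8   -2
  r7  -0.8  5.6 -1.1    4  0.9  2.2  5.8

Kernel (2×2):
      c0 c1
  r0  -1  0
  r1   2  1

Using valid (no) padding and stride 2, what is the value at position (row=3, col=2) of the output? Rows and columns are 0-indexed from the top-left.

6.3

The receptive field on the input at this output position is [-2.3 -0.8 / 0.9 2.2]. Elementwise product with the kernel and sum: -2.3·-1 + 0.9·2 + 2.2·1.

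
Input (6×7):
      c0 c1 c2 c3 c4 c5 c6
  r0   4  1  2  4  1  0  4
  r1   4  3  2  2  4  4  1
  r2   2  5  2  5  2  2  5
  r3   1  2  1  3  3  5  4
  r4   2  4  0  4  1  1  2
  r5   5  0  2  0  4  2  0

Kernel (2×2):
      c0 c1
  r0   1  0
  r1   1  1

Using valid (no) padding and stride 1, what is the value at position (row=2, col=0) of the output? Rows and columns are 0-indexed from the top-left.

5

The receptive field on the input at this output position is [2 5 / 1 2]. Elementwise product with the kernel and sum: 2·1 + 1·1 + 2·1.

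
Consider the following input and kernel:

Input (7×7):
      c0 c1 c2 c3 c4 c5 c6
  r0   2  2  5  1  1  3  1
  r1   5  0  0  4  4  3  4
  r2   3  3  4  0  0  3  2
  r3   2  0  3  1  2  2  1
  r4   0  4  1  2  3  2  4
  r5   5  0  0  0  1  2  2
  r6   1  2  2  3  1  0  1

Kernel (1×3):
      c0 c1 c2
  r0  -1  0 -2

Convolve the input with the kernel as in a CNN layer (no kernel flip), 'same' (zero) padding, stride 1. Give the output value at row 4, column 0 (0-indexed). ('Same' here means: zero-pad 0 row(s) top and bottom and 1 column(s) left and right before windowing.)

The receptive field on the zero-padded input at this output position is [0 0 4]. Elementwise product with the kernel and sum: 0·-1 + 4·-2.

-8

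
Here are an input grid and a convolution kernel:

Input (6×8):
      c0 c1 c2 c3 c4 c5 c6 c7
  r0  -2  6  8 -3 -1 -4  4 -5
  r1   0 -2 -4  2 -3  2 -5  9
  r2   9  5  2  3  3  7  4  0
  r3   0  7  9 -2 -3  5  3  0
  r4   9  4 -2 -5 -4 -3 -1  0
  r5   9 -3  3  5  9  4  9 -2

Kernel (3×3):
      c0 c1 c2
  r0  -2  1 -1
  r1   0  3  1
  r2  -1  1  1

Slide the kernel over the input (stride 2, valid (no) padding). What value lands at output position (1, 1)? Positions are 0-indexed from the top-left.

-20

The receptive field on the input at this output position is [2 3 3 / 9 -2 -3 / -2 -5 -4]. Elementwise product with the kernel and sum: 2·-2 + 3·1 + 3·-1 + -2·3 + -3·1 + -2·-1 + -5·1 + -4·1.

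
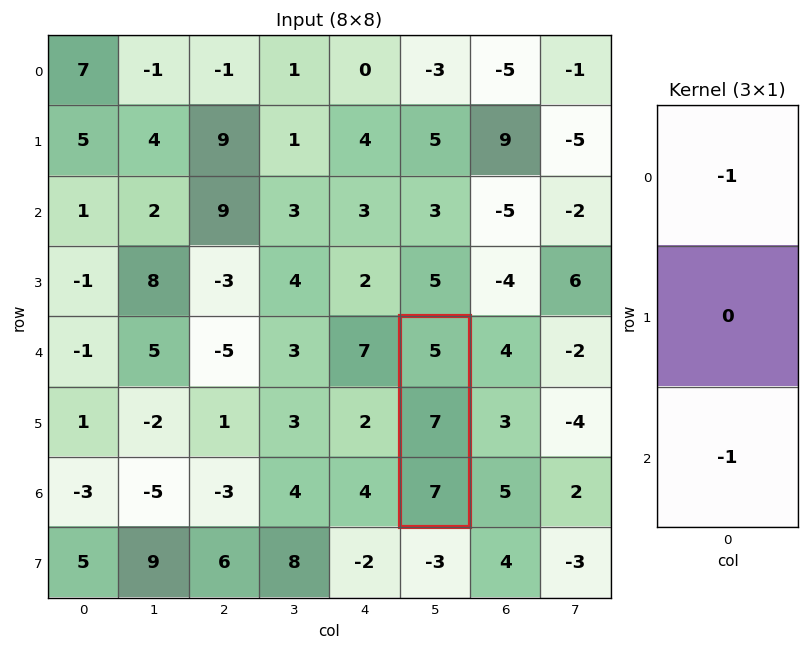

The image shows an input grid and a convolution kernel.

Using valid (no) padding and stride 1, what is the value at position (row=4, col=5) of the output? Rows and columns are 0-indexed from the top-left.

-12

The receptive field on the input at this output position is [5 / 7 / 7]. Elementwise product with the kernel and sum: 5·-1 + 7·-1.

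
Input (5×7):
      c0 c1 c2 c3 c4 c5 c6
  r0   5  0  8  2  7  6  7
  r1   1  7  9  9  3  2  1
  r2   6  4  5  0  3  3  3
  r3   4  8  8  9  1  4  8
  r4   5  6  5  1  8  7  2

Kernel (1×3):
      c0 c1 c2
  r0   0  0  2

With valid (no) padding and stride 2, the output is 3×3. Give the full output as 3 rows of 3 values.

Output[0,0]: The receptive field on the input at this output position is [5 0 8]. Elementwise product with the kernel and sum: 8·2.
Output[0,1]: The receptive field on the input at this output position is [8 2 7]. Elementwise product with the kernel and sum: 7·2.

16 14 14
10 6 6
10 16 4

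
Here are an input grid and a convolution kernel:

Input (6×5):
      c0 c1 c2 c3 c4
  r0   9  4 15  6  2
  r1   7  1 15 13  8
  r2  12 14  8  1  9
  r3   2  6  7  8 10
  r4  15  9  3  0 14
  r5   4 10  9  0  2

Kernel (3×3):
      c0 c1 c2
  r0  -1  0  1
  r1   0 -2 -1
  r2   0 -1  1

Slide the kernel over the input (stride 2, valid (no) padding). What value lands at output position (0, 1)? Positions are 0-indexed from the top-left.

-39

The receptive field on the input at this output position is [15 6 2 / 15 13 8 / 8 1 9]. Elementwise product with the kernel and sum: 15·-1 + 2·1 + 13·-2 + 8·-1 + 1·-1 + 9·1.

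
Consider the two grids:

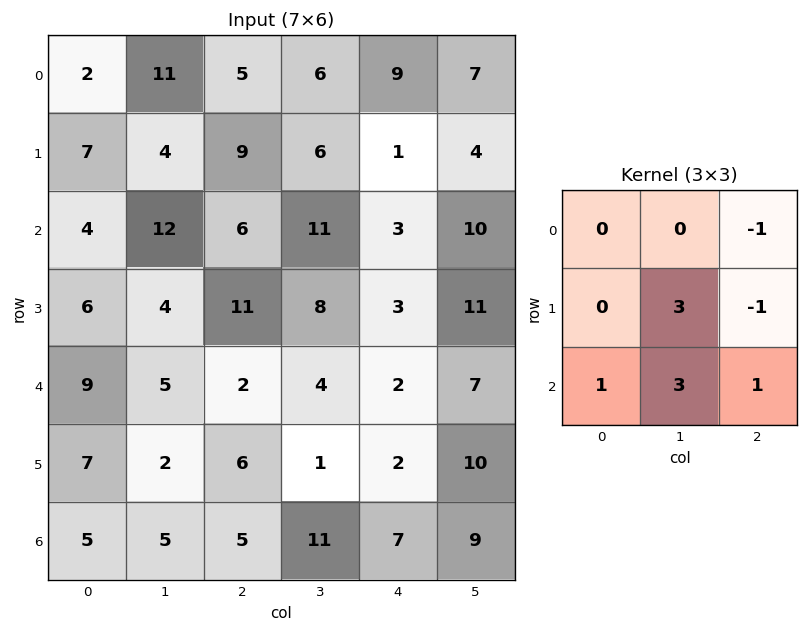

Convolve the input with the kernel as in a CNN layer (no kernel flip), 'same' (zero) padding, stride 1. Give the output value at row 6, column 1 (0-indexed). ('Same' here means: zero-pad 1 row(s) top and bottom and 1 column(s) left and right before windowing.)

The receptive field on the zero-padded input at this output position is [7 2 6 / 5 5 5 / 0 0 0]. Elementwise product with the kernel and sum: 6·-1 + 5·3 + 5·-1 + 0·1 + 0·3 + 0·1.

4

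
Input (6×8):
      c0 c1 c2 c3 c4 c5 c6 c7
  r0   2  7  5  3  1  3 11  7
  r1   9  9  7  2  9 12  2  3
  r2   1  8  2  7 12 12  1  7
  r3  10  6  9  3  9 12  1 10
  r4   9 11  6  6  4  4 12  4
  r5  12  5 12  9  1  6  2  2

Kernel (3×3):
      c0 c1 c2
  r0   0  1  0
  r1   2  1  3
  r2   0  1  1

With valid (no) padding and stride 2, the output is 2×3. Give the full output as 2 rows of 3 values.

Output[0,0]: The receptive field on the input at this output position is [2 7 5 / 9 9 7 / 1 8 2]. Elementwise product with the kernel and sum: 7·1 + 9·2 + 9·1 + 7·3 + 8·1 + 2·1.

65 65 52
78 65 61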